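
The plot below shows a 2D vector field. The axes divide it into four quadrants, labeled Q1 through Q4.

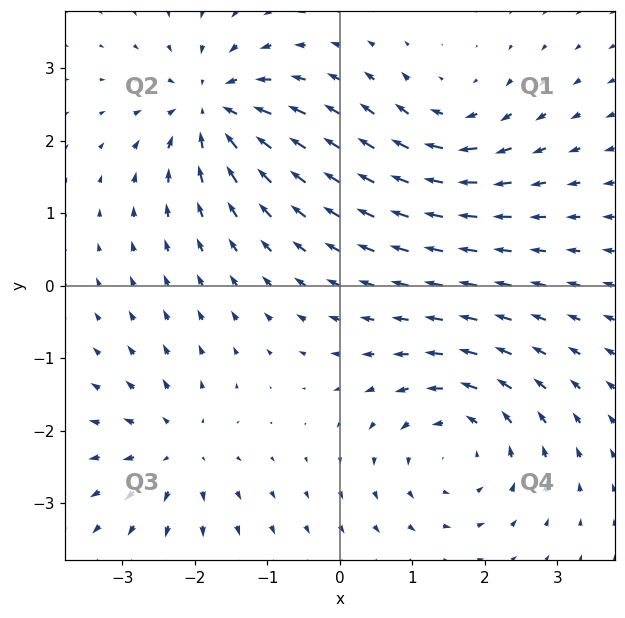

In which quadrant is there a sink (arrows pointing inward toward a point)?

Q2

The sink sits at approximately (-1.8, 2.4), which lies in quadrant Q2. The divergence there is about -6, negative as expected for a sink.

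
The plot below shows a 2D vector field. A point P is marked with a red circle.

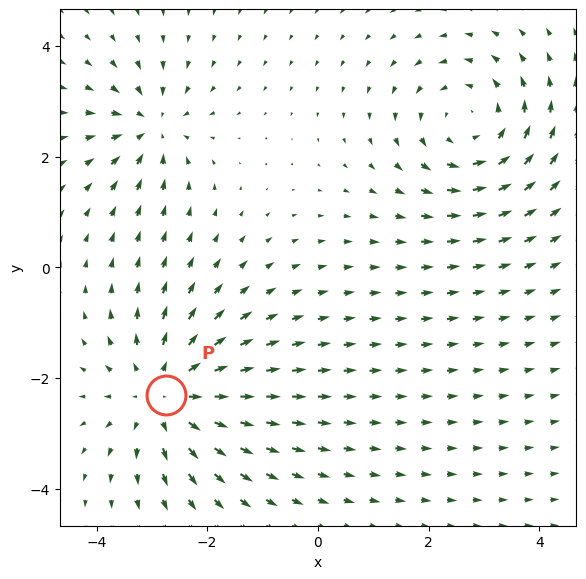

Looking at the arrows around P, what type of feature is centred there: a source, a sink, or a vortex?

At P (-2.8, -2.3) the arrows spread outward. Divergence about +4, curl ≈0 — positive divergence with near-zero curl is a source.

source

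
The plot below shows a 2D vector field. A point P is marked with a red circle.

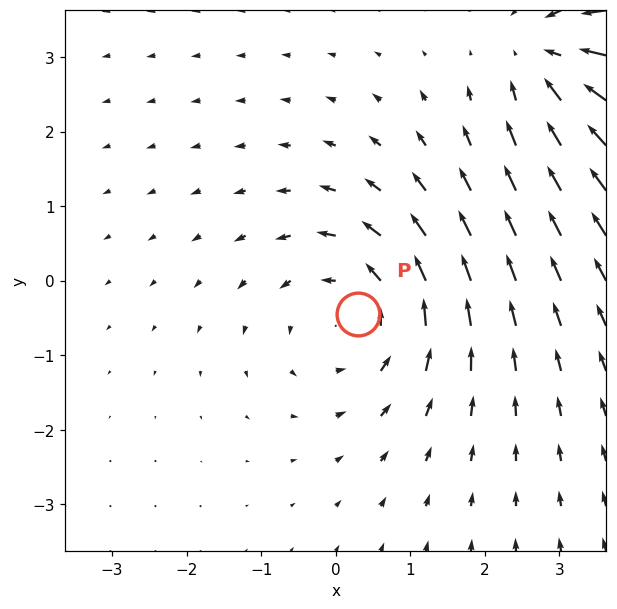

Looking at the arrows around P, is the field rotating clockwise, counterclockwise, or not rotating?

counterclockwise

Near P at (0.3, -0.4) the arrows circulate counterclockwise. The curl (z-component) there is about +3; positive curl means counterclockwise rotation.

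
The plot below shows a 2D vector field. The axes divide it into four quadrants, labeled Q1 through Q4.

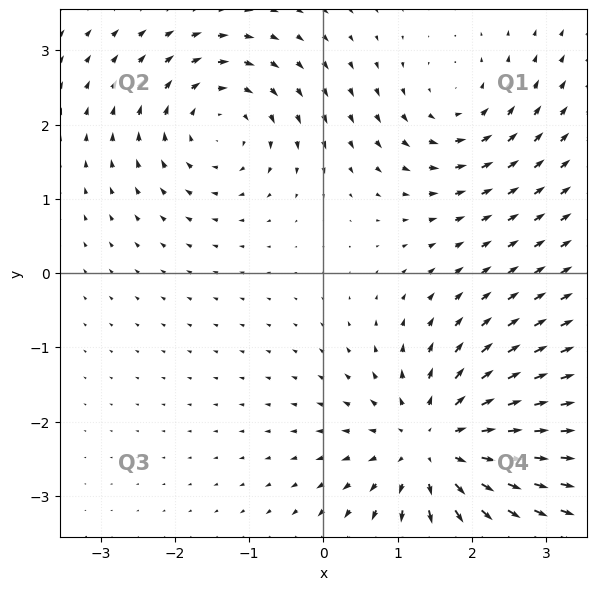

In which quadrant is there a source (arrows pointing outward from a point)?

Q4

The source sits at approximately (1.5, -2.3), which lies in quadrant Q4. The divergence there is about +5, positive as expected for a source.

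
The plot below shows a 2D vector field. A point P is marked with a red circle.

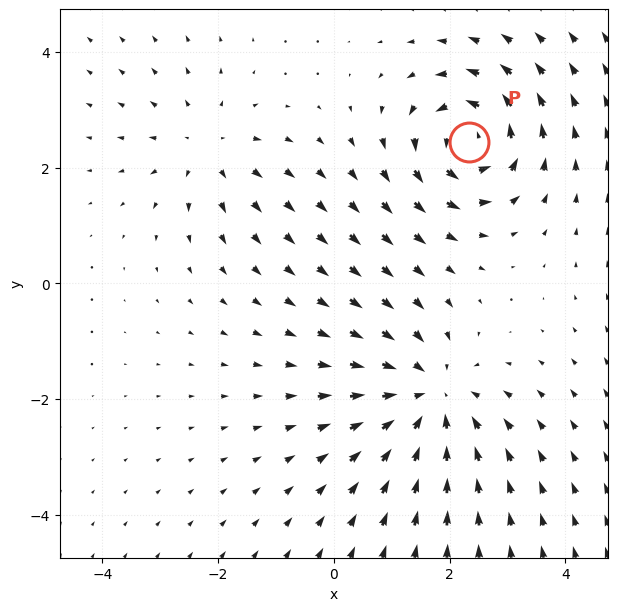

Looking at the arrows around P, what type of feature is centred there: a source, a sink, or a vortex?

At P (2.3, 2.4) the arrows circulate counterclockwise. Divergence ≈0, curl about +6 — near-zero divergence with nonzero curl is a vortex.

vortex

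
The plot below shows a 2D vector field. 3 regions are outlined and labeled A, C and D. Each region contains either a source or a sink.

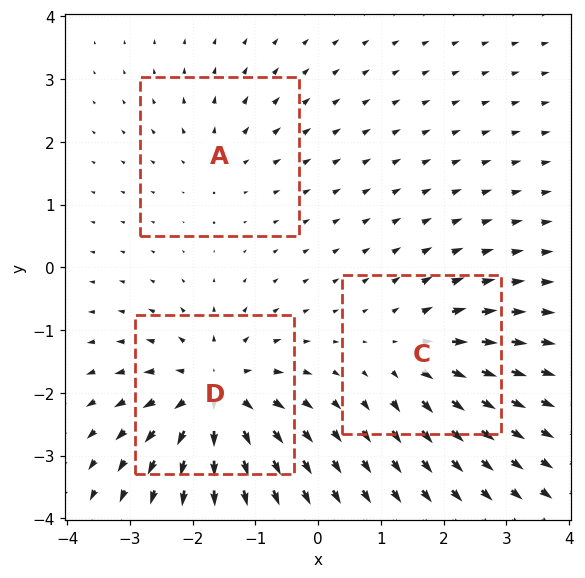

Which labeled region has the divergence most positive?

Divergence at each region's feature centre — A: about +2, C: about +4, D: about +6. Region D is most positive.

D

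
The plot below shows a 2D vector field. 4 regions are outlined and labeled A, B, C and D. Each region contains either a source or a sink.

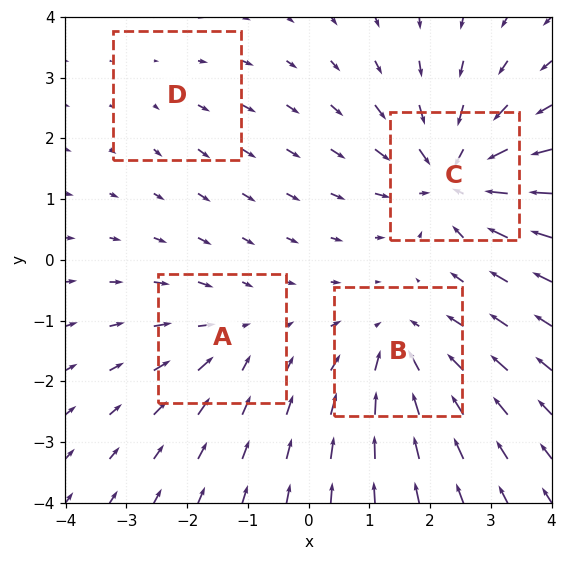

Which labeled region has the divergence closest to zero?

D

Divergence at each region's feature centre — A: about -4, B: about -5, C: about -7, D: about +2. Region D is closest to zero.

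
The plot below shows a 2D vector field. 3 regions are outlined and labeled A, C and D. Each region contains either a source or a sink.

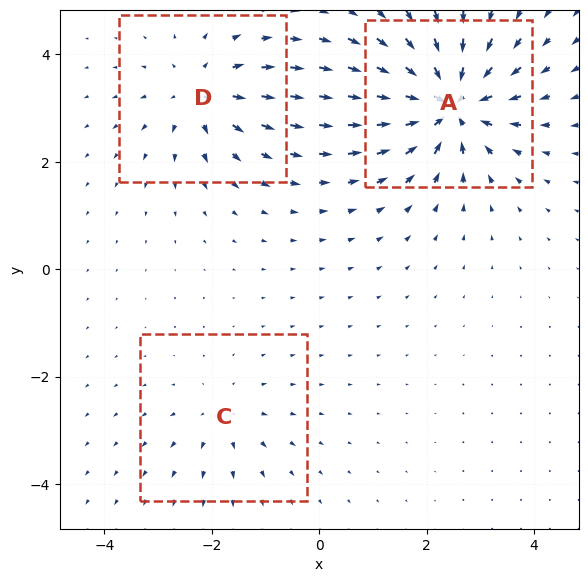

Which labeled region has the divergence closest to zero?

C

Divergence at each region's feature centre — A: about -6, C: about +2, D: about +4. Region C is closest to zero.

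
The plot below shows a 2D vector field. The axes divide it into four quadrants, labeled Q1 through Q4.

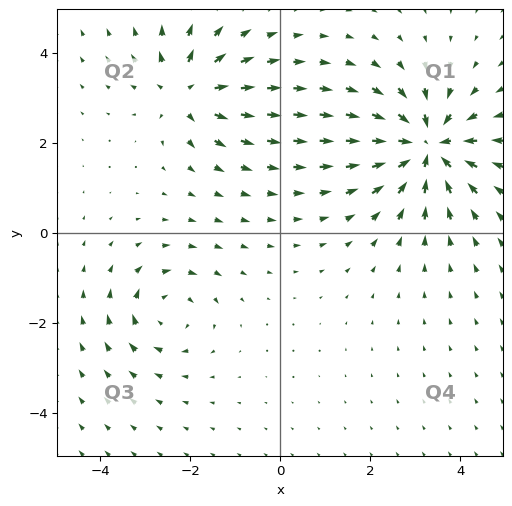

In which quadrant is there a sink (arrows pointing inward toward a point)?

The sink sits at approximately (3.3, 1.9), which lies in quadrant Q1. The divergence there is about -6, negative as expected for a sink.

Q1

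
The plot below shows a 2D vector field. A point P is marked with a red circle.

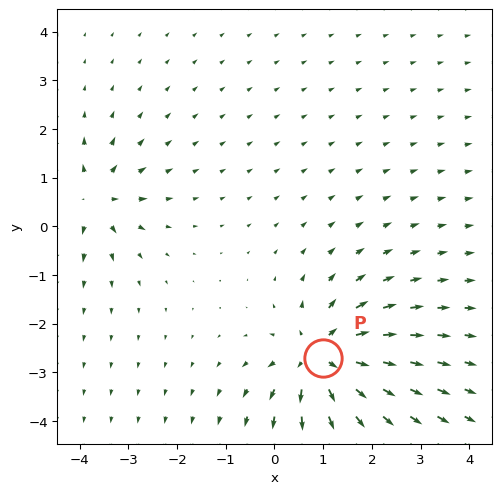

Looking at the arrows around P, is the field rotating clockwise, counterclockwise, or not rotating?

Near P at (1.0, -2.7) the arrows show no circulation. The curl there is ≈0.

not rotating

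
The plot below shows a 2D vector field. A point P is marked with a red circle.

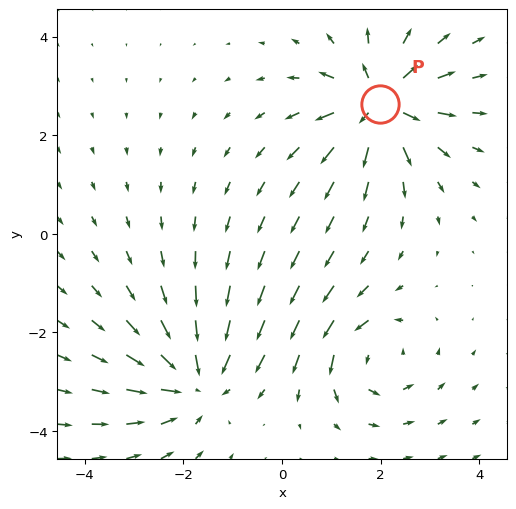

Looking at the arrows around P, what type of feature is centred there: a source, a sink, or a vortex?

At P (2.0, 2.6) the arrows spread outward. Divergence about +7, curl ≈0 — positive divergence with near-zero curl is a source.

source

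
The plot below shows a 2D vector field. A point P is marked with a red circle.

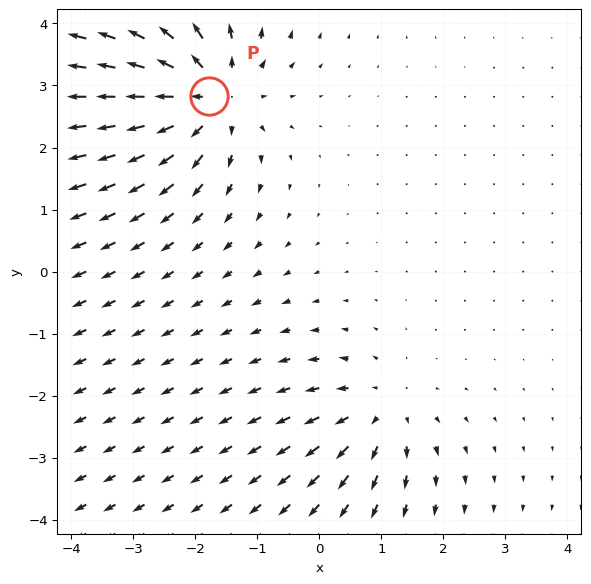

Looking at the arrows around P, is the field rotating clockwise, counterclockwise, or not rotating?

not rotating

Near P at (-1.8, 2.8) the arrows show no circulation. The curl there is ≈0.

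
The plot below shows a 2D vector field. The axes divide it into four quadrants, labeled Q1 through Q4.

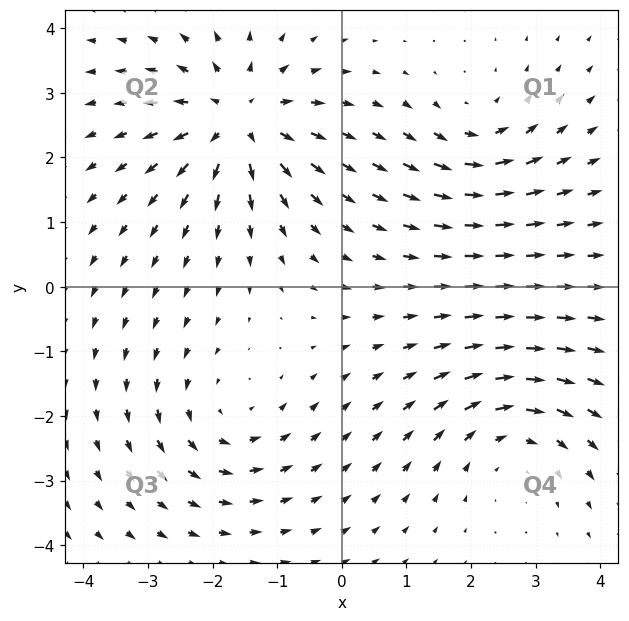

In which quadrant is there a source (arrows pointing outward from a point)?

Q2

The source sits at approximately (-1.6, 2.6), which lies in quadrant Q2. The divergence there is about +6, positive as expected for a source.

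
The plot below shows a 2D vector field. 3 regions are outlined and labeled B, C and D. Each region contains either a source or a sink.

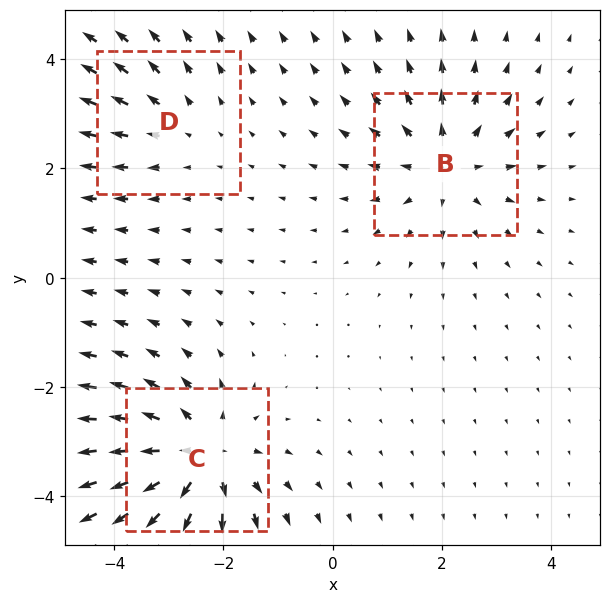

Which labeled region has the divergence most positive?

Divergence at each region's feature centre — B: about +3, C: about +5, D: about +2. Region C is most positive.

C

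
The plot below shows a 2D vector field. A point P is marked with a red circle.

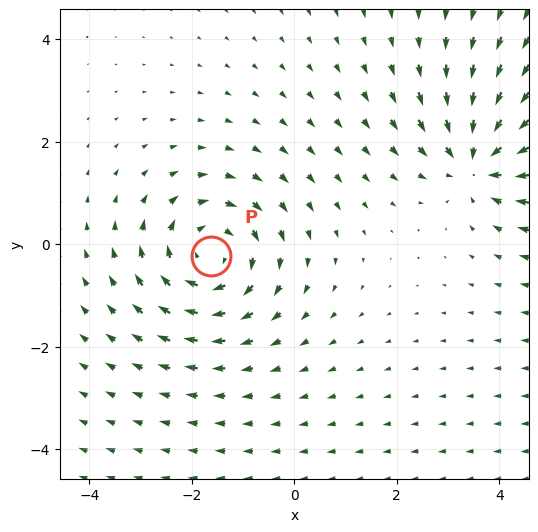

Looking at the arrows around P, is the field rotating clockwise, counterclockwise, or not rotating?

Near P at (-1.6, -0.2) the arrows circulate clockwise. The curl (z-component) there is about -3; negative curl means clockwise rotation.

clockwise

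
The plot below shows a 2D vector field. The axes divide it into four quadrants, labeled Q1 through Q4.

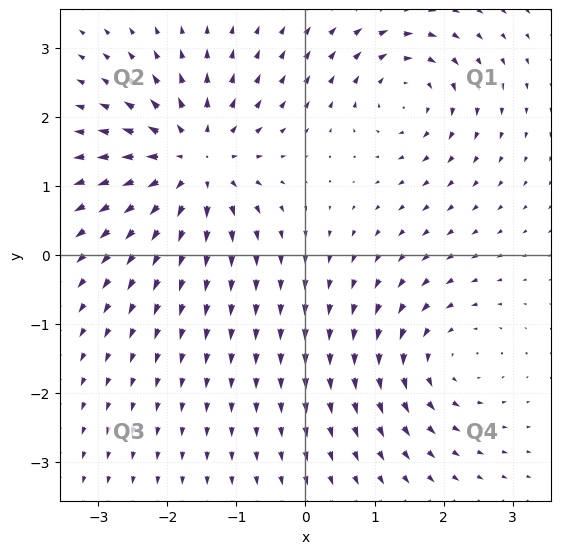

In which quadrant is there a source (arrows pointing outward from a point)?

Q2

The source sits at approximately (-1.6, 1.3), which lies in quadrant Q2. The divergence there is about +6, positive as expected for a source.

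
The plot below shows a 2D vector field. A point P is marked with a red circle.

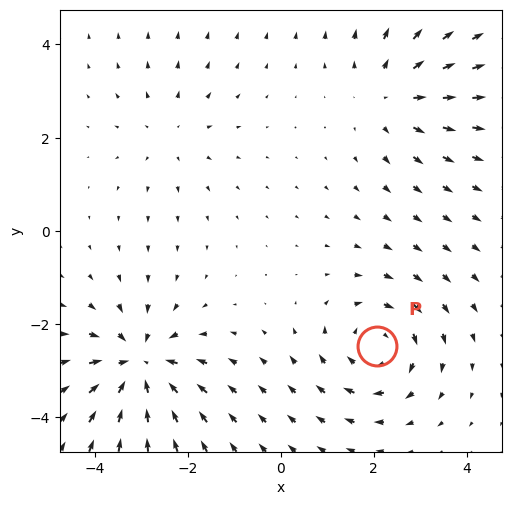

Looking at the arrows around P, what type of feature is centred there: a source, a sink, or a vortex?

vortex

At P (2.1, -2.5) the arrows circulate clockwise. Divergence ≈0, curl about -4 — near-zero divergence with nonzero curl is a vortex.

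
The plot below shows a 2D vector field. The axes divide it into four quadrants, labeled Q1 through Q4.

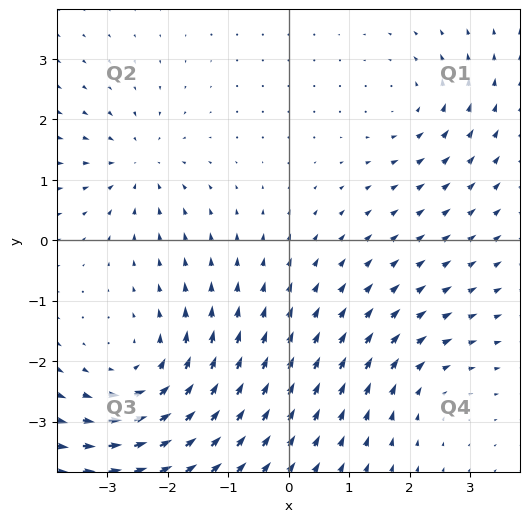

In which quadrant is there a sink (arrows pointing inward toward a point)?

The sink sits at approximately (-2.5, 1.3), which lies in quadrant Q2. The divergence there is about -3, negative as expected for a sink.

Q2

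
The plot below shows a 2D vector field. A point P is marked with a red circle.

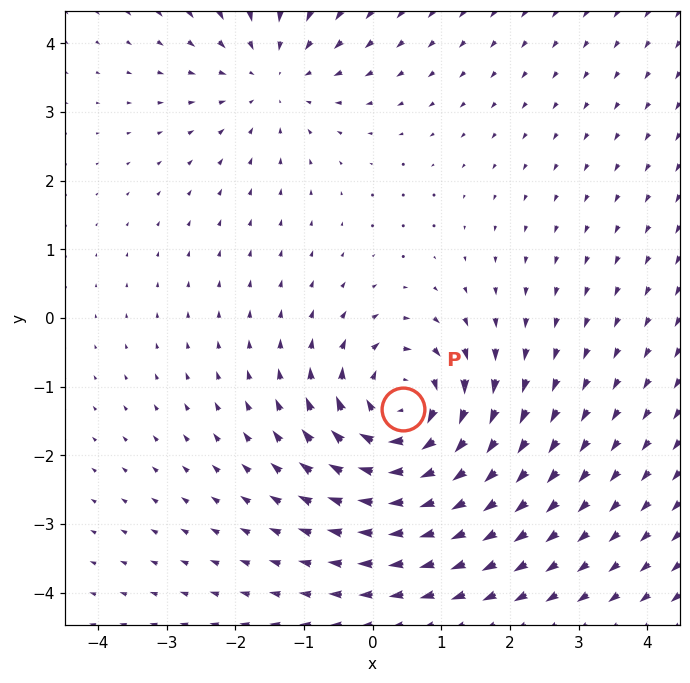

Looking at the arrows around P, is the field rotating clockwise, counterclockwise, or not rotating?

clockwise

Near P at (0.4, -1.3) the arrows circulate clockwise. The curl (z-component) there is about -4; negative curl means clockwise rotation.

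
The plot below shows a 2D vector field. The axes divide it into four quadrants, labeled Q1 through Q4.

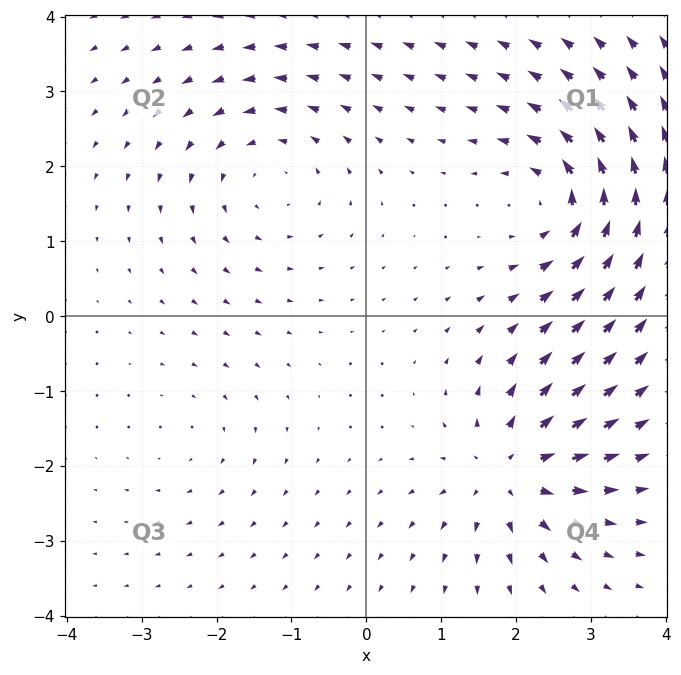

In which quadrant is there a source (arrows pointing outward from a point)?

The source sits at approximately (1.9, -2.1), which lies in quadrant Q4. The divergence there is about +6, positive as expected for a source.

Q4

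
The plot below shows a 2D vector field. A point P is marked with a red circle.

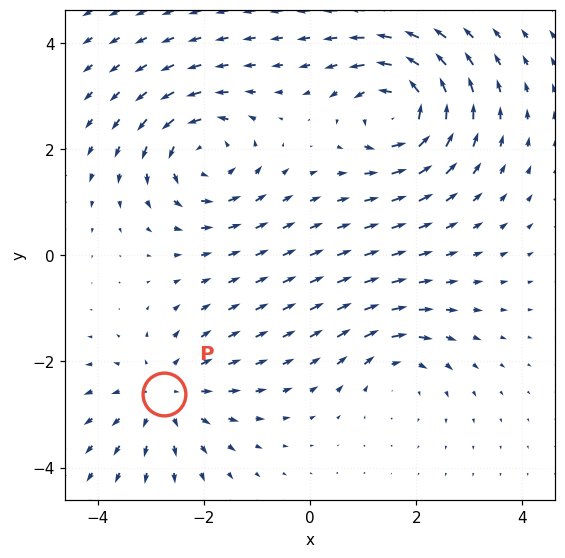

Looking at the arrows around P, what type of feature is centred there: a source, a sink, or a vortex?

source

At P (-2.7, -2.6) the arrows spread outward. Divergence about +4, curl ≈0 — positive divergence with near-zero curl is a source.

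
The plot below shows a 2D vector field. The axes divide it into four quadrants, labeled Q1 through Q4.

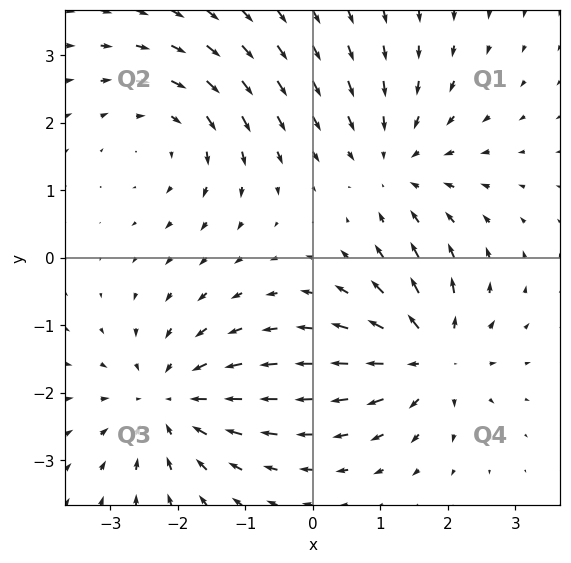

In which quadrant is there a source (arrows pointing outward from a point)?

The source sits at approximately (1.7, -1.4), which lies in quadrant Q4. The divergence there is about +6, positive as expected for a source.

Q4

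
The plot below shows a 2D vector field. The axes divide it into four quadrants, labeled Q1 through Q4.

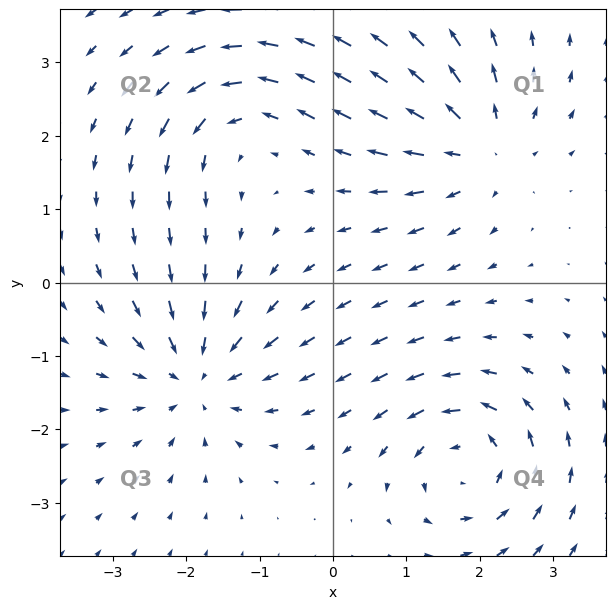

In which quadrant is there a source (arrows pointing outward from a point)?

The source sits at approximately (2.0, 1.8), which lies in quadrant Q1. The divergence there is about +5, positive as expected for a source.

Q1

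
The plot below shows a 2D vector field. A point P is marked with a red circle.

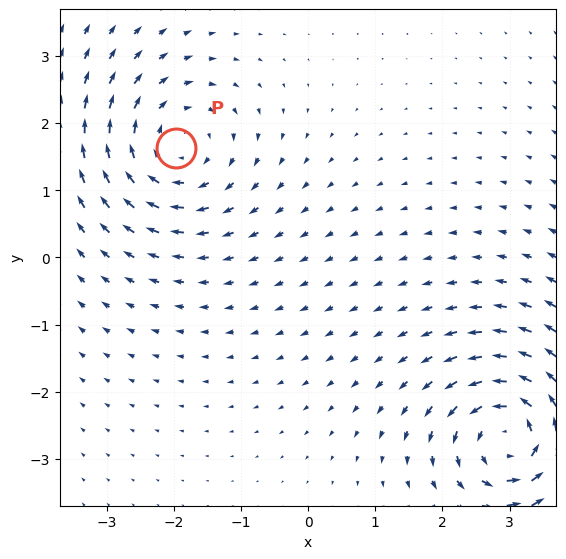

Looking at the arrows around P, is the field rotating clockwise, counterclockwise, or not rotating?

Near P at (-2.0, 1.6) the arrows circulate clockwise. The curl (z-component) there is about -3; negative curl means clockwise rotation.

clockwise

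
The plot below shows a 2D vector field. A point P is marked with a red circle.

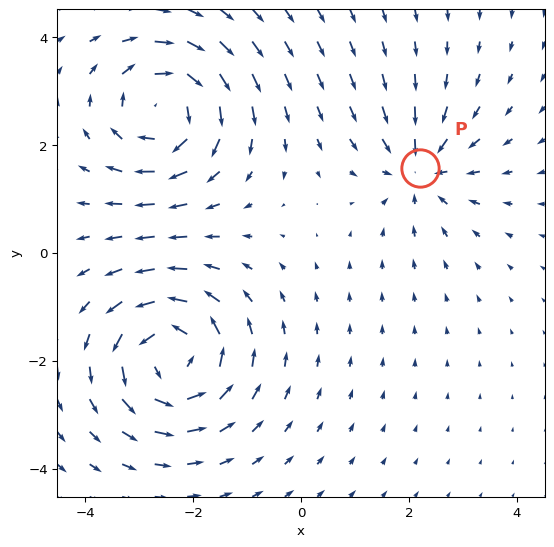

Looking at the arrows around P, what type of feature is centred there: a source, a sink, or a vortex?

At P (2.2, 1.6) the arrows converge inward. Divergence about -4, curl ≈0 — negative divergence with near-zero curl is a sink.

sink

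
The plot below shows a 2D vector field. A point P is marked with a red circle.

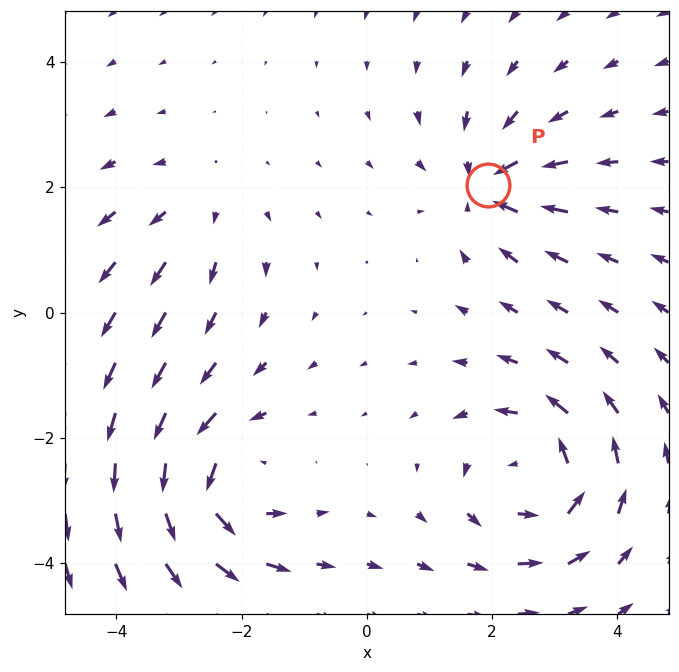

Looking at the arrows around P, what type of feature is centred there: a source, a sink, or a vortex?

At P (1.9, 2.0) the arrows converge inward. Divergence about -5, curl ≈0 — negative divergence with near-zero curl is a sink.

sink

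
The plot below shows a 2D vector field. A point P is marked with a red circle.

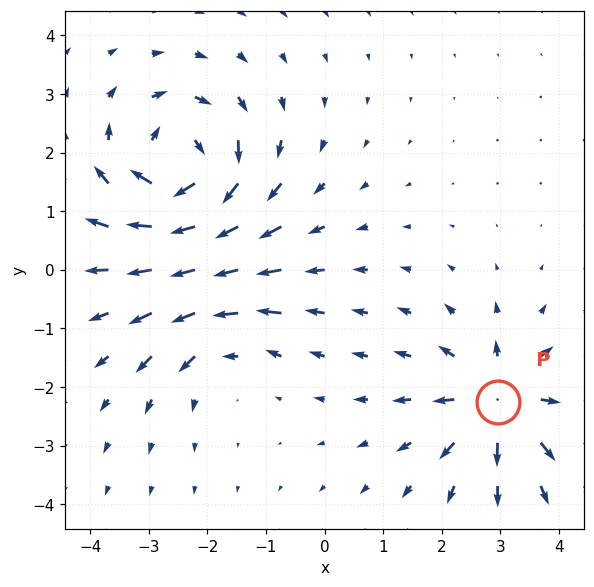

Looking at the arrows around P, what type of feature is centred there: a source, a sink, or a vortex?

At P (3.0, -2.3) the arrows spread outward. Divergence about +5, curl ≈0 — positive divergence with near-zero curl is a source.

source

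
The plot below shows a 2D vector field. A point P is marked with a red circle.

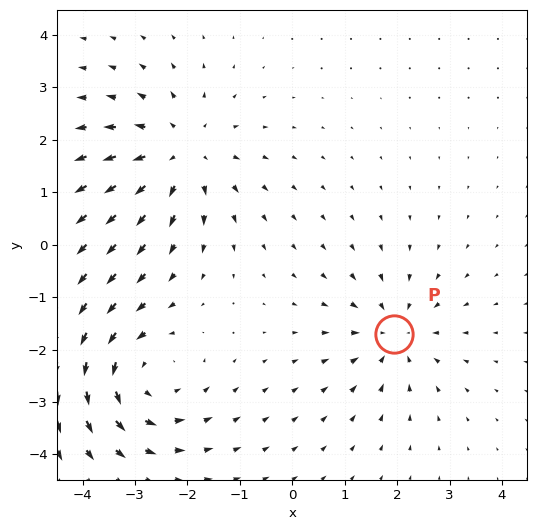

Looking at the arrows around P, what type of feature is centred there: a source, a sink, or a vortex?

sink

At P (1.9, -1.7) the arrows converge inward. Divergence about -4, curl ≈0 — negative divergence with near-zero curl is a sink.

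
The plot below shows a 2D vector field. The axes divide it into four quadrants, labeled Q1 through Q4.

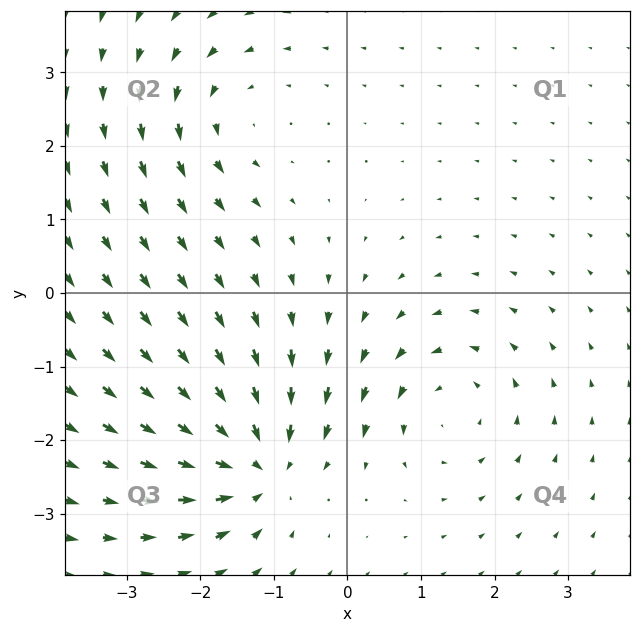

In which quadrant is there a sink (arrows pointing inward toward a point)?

The sink sits at approximately (-1.2, -2.3), which lies in quadrant Q3. The divergence there is about -6, negative as expected for a sink.

Q3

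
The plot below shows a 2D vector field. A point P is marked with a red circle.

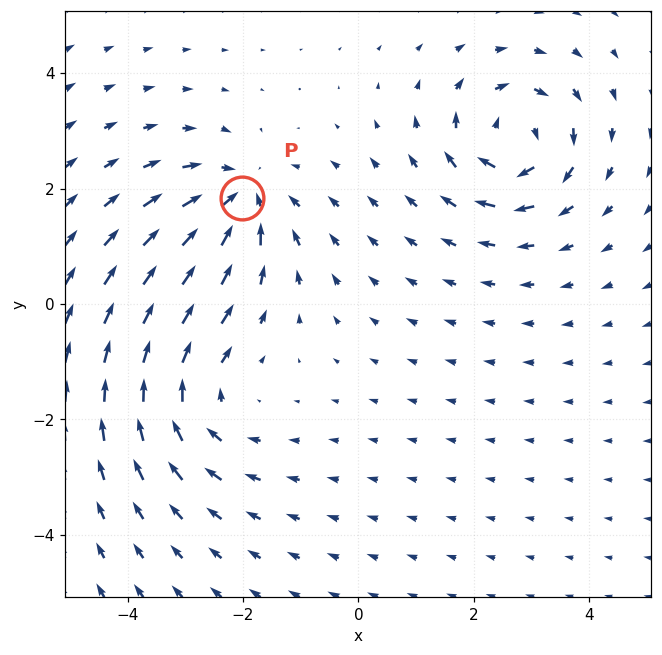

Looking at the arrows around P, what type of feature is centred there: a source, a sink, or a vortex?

At P (-2.0, 1.8) the arrows converge inward. Divergence about -4, curl ≈0 — negative divergence with near-zero curl is a sink.

sink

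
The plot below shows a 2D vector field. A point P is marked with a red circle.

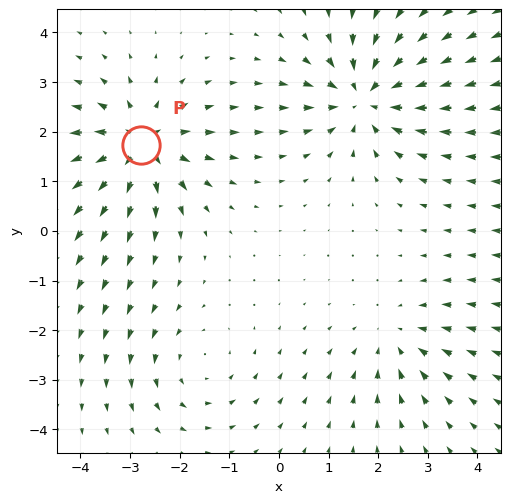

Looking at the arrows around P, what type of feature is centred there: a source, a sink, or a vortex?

At P (-2.8, 1.7) the arrows spread outward. Divergence about +5, curl ≈0 — positive divergence with near-zero curl is a source.

source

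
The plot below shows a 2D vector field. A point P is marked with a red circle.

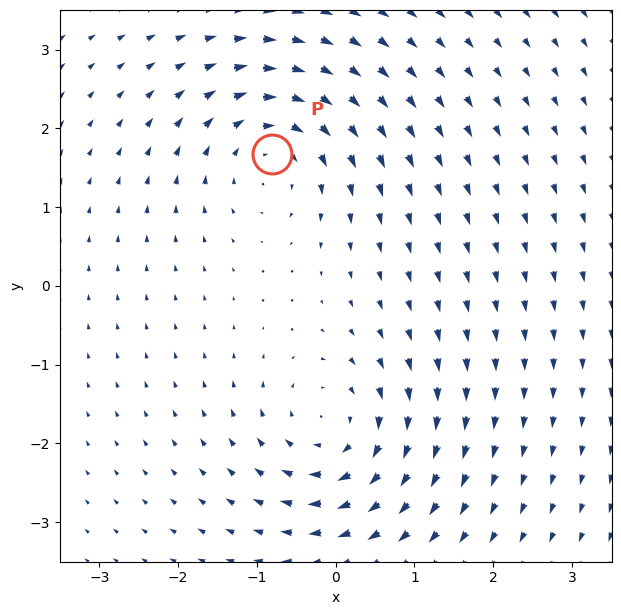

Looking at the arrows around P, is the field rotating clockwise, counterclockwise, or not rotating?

clockwise

Near P at (-0.8, 1.7) the arrows circulate clockwise. The curl (z-component) there is about -5; negative curl means clockwise rotation.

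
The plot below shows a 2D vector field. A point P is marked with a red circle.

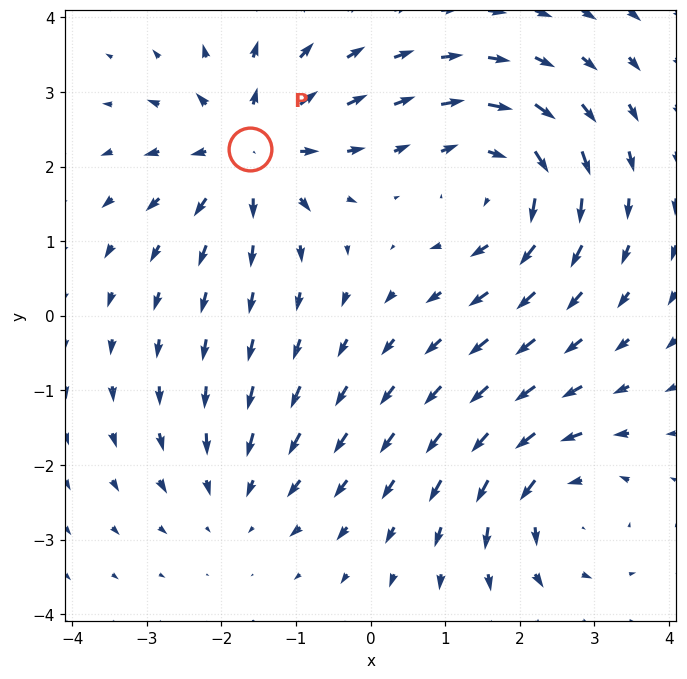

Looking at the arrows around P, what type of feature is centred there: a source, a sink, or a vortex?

At P (-1.6, 2.2) the arrows spread outward. Divergence about +5, curl ≈0 — positive divergence with near-zero curl is a source.

source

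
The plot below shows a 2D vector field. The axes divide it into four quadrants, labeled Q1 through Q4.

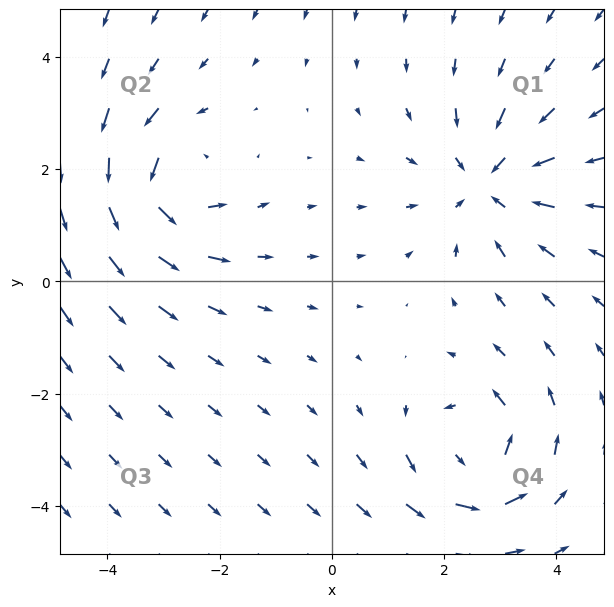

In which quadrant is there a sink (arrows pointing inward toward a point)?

The sink sits at approximately (2.8, 1.8), which lies in quadrant Q1. The divergence there is about -4, negative as expected for a sink.

Q1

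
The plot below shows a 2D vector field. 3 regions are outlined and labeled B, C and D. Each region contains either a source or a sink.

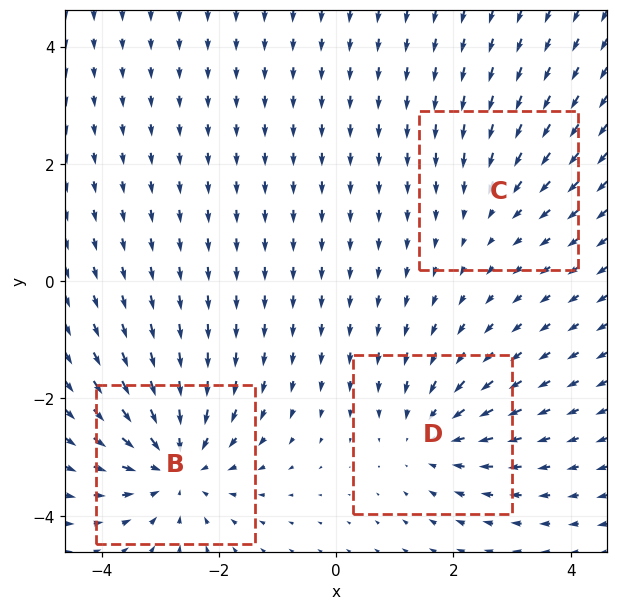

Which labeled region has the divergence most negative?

Divergence at each region's feature centre — B: about -4, C: about -2, D: about -3. Region B is most negative.

B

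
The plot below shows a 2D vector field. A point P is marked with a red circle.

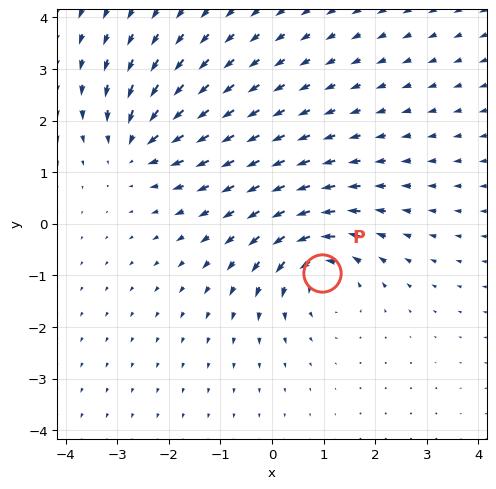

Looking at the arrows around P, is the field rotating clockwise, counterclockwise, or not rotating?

Near P at (1.0, -1.0) the arrows circulate counterclockwise. The curl (z-component) there is about +4; positive curl means counterclockwise rotation.

counterclockwise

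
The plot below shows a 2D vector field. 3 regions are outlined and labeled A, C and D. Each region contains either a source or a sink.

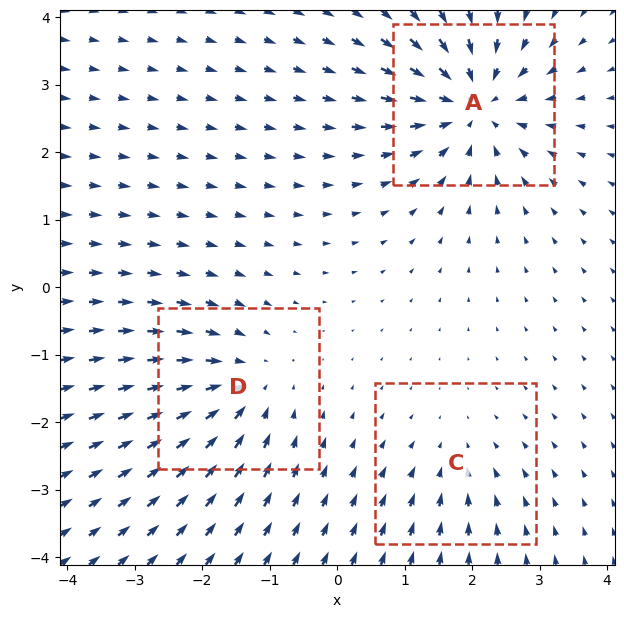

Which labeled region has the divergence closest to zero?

C

Divergence at each region's feature centre — A: about -5, C: about -2, D: about -3. Region C is closest to zero.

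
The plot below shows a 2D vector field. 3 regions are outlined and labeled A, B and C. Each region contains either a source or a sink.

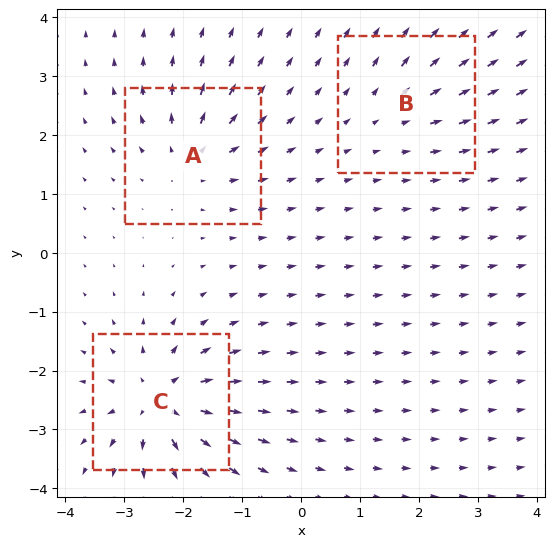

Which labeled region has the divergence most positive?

C

Divergence at each region's feature centre — A: about +4, B: about +2, C: about +6. Region C is most positive.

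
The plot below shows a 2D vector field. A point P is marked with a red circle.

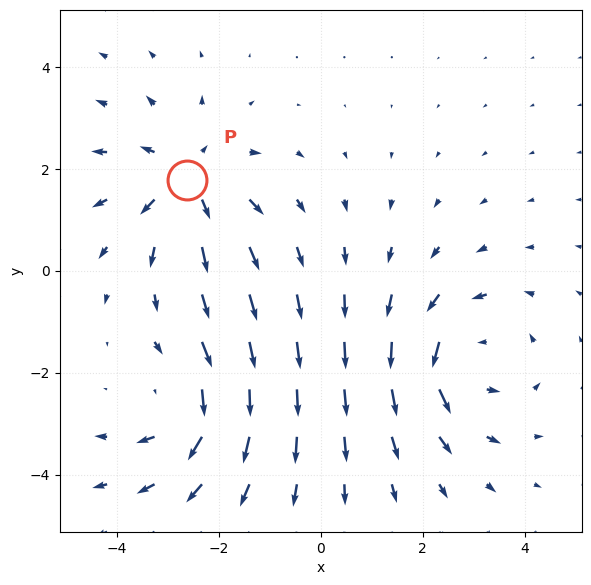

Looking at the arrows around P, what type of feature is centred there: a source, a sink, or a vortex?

source

At P (-2.6, 1.8) the arrows spread outward. Divergence about +4, curl ≈0 — positive divergence with near-zero curl is a source.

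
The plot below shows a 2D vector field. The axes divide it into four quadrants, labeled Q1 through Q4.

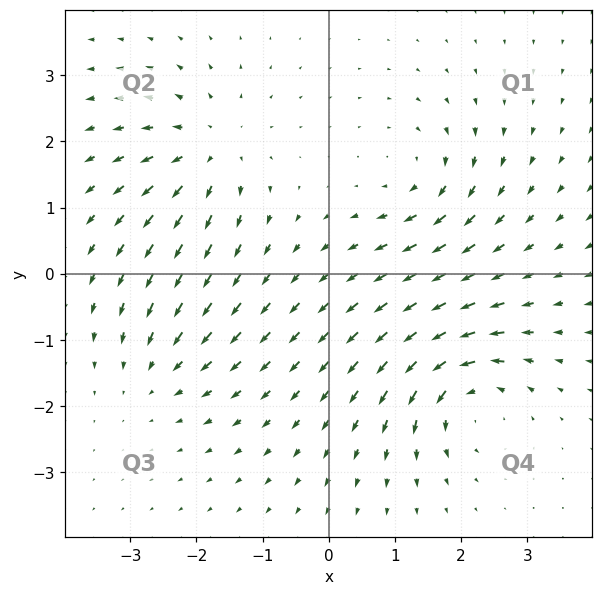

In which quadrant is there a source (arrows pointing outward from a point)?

Q2

The source sits at approximately (-1.8, 1.9), which lies in quadrant Q2. The divergence there is about +5, positive as expected for a source.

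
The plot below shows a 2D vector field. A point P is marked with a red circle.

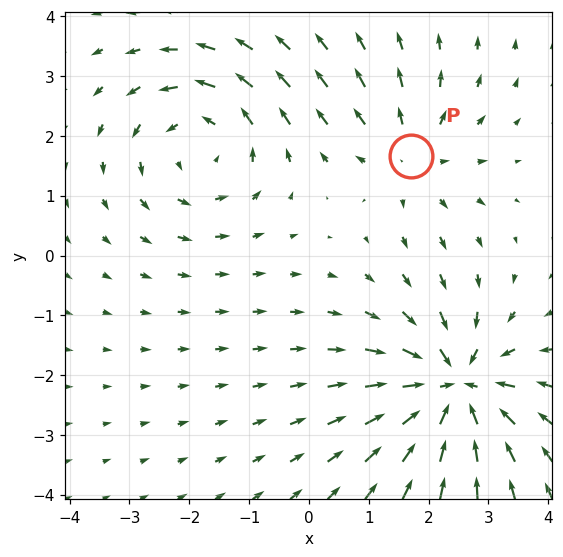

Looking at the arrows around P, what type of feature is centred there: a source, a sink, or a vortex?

At P (1.7, 1.7) the arrows spread outward. Divergence about +3, curl ≈0 — positive divergence with near-zero curl is a source.

source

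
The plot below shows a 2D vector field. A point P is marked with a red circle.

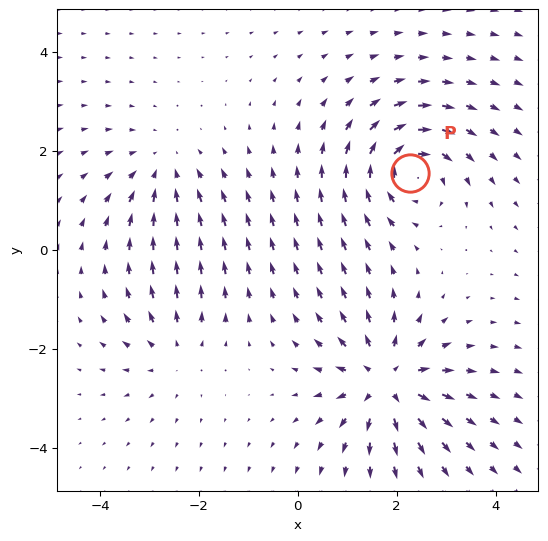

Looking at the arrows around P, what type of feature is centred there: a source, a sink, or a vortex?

At P (2.3, 1.6) the arrows circulate clockwise. Divergence ≈0, curl about -6 — near-zero divergence with nonzero curl is a vortex.

vortex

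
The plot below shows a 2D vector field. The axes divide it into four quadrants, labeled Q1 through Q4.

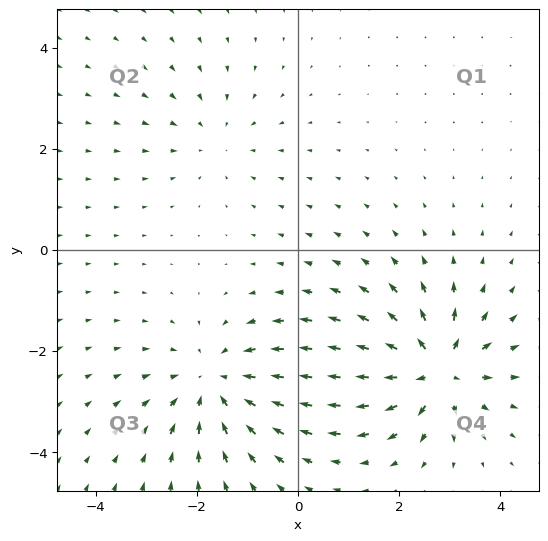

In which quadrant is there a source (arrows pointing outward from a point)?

Q4

The source sits at approximately (2.7, -2.4), which lies in quadrant Q4. The divergence there is about +6, positive as expected for a source.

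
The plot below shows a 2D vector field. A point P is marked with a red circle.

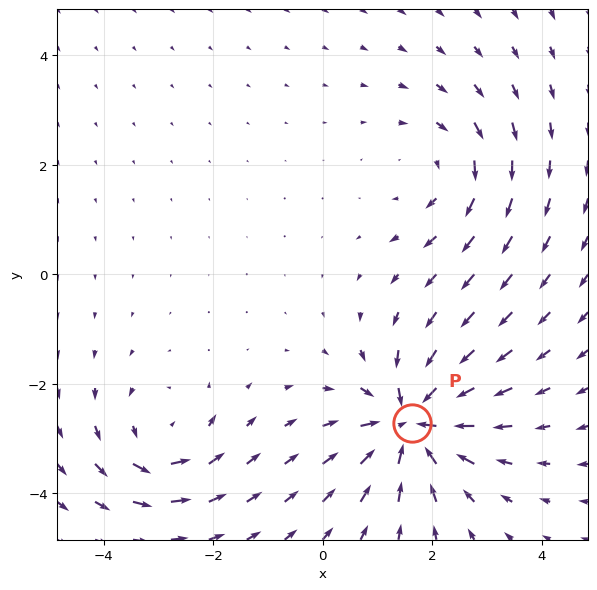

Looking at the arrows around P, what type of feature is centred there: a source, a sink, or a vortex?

At P (1.6, -2.7) the arrows converge inward. Divergence about -5, curl ≈0 — negative divergence with near-zero curl is a sink.

sink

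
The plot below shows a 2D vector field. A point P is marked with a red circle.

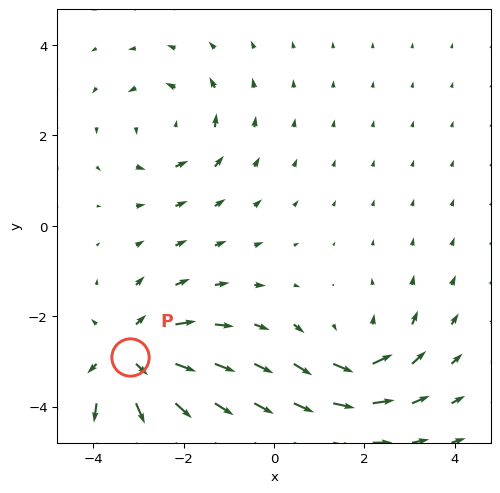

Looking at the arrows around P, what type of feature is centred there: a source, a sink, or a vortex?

source

At P (-3.2, -2.9) the arrows spread outward. Divergence about +5, curl ≈0 — positive divergence with near-zero curl is a source.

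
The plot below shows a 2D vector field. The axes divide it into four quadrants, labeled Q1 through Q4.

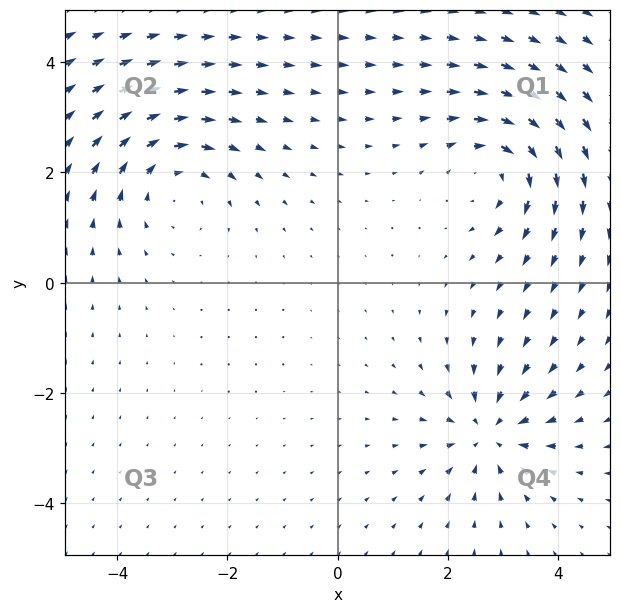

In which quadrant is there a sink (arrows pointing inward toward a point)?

Q4

The sink sits at approximately (2.8, -2.7), which lies in quadrant Q4. The divergence there is about -5, negative as expected for a sink.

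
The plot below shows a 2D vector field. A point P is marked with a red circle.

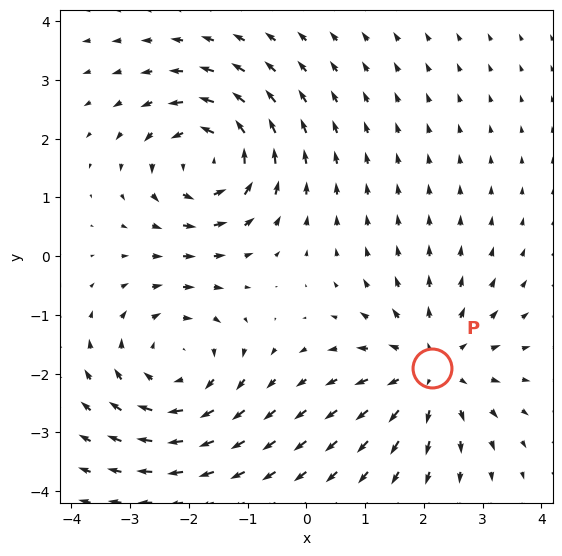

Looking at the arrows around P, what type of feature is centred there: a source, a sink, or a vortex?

At P (2.1, -1.9) the arrows spread outward. Divergence about +4, curl ≈0 — positive divergence with near-zero curl is a source.

source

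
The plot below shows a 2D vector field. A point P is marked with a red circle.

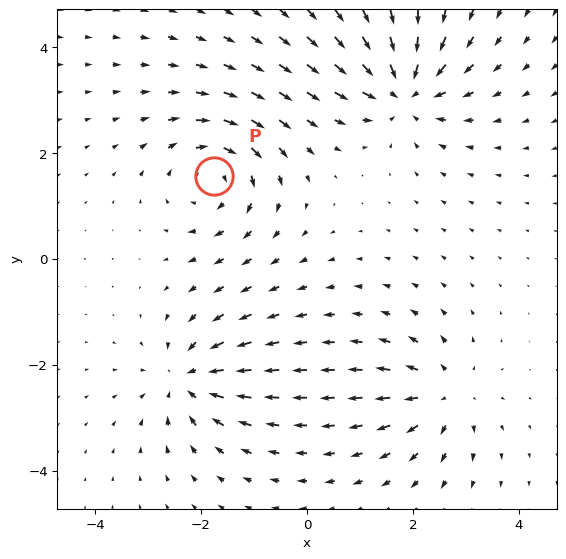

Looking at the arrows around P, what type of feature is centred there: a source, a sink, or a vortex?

vortex

At P (-1.8, 1.6) the arrows circulate clockwise. Divergence ≈0, curl about -4 — near-zero divergence with nonzero curl is a vortex.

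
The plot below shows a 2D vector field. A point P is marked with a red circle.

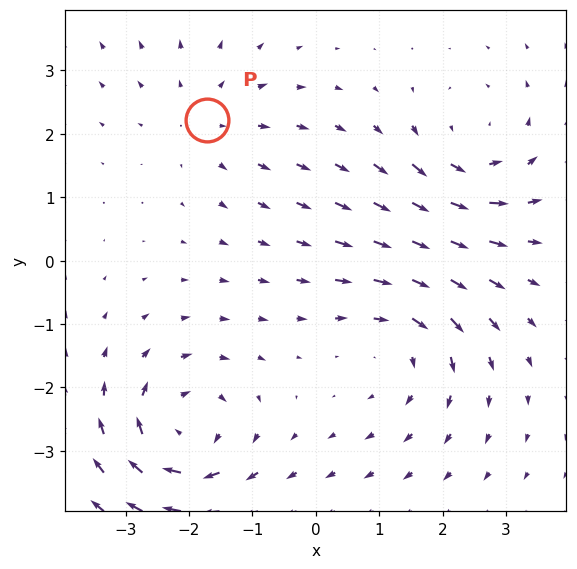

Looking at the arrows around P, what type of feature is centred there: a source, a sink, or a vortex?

At P (-1.7, 2.2) the arrows spread outward. Divergence about +3, curl ≈0 — positive divergence with near-zero curl is a source.

source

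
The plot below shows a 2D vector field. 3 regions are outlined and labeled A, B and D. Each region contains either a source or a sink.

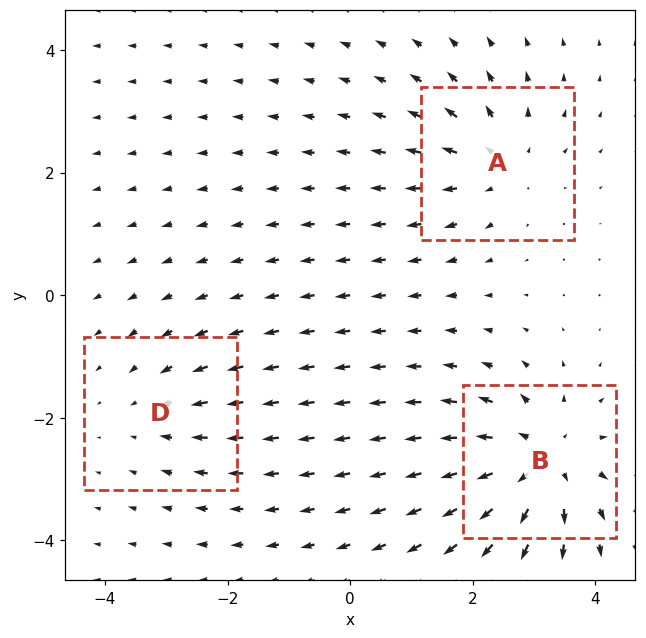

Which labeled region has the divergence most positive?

B

Divergence at each region's feature centre — A: about +3, B: about +5, D: about -2. Region B is most positive.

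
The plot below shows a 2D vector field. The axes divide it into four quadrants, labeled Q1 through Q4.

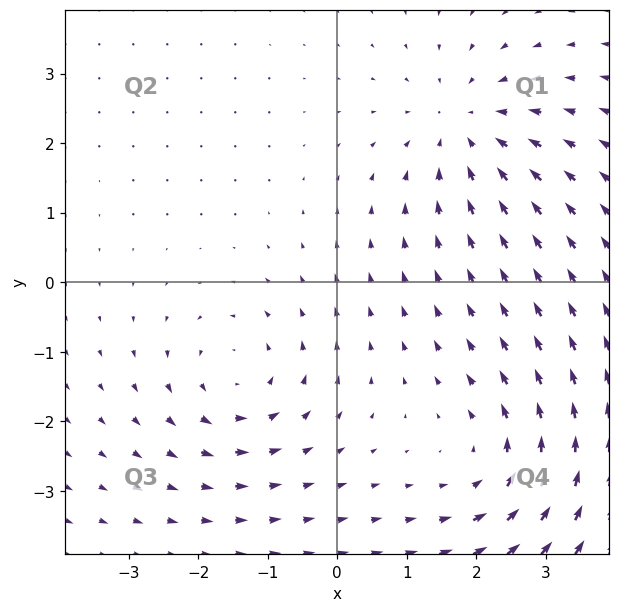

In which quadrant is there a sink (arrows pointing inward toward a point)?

The sink sits at approximately (1.9, 2.2), which lies in quadrant Q1. The divergence there is about -4, negative as expected for a sink.

Q1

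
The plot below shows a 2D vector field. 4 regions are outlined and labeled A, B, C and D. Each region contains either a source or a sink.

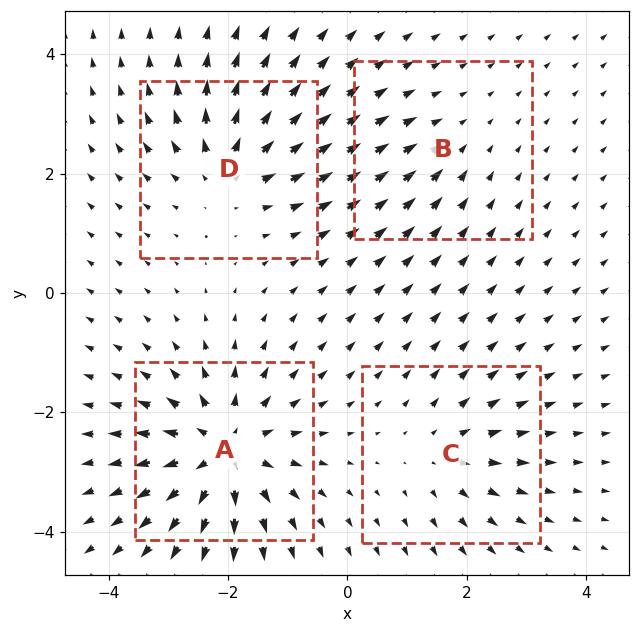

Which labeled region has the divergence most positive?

A

Divergence at each region's feature centre — A: about +8, B: about -2, C: about +4, D: about +5. Region A is most positive.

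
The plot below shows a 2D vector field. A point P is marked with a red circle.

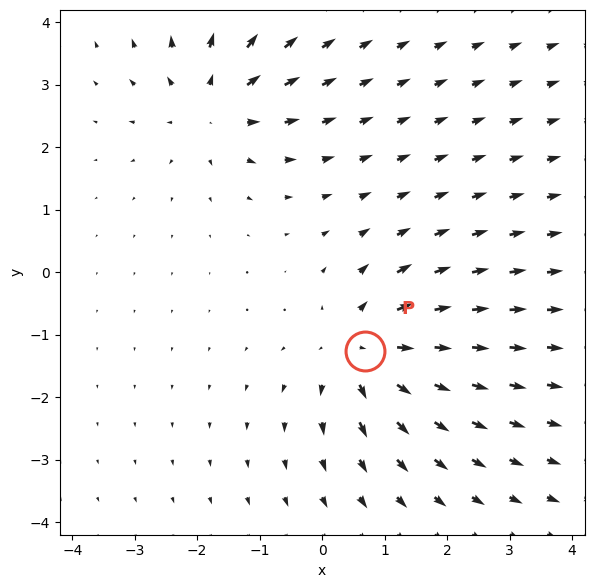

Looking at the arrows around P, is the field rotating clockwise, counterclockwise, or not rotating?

Near P at (0.7, -1.3) the arrows show no circulation. The curl there is ≈0.

not rotating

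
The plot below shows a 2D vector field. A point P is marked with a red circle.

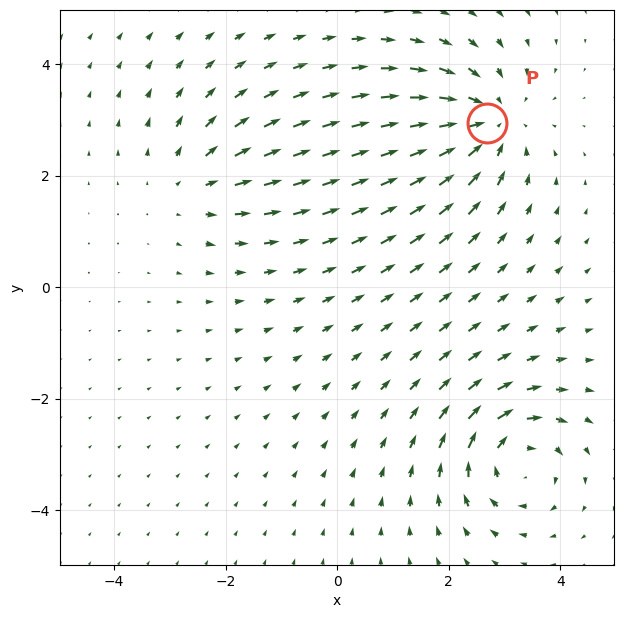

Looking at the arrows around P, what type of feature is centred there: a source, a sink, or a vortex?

At P (2.7, 3.0) the arrows converge inward. Divergence about -5, curl ≈0 — negative divergence with near-zero curl is a sink.

sink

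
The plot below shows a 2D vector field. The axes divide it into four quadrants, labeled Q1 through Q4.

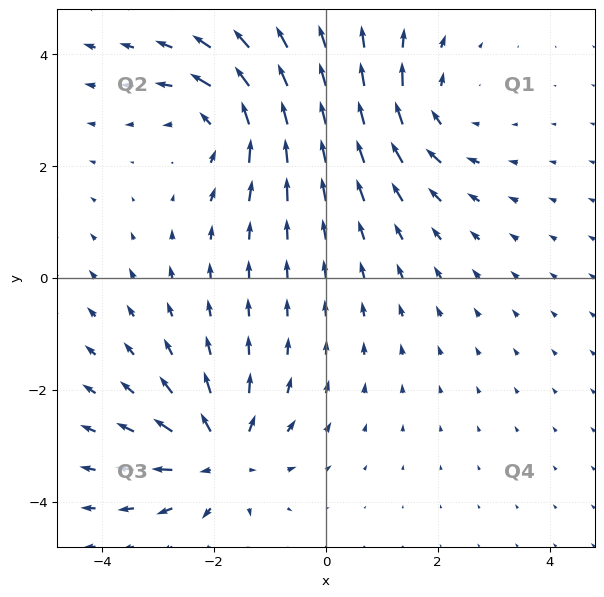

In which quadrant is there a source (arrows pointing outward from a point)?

The source sits at approximately (-1.9, -3.2), which lies in quadrant Q3. The divergence there is about +5, positive as expected for a source.

Q3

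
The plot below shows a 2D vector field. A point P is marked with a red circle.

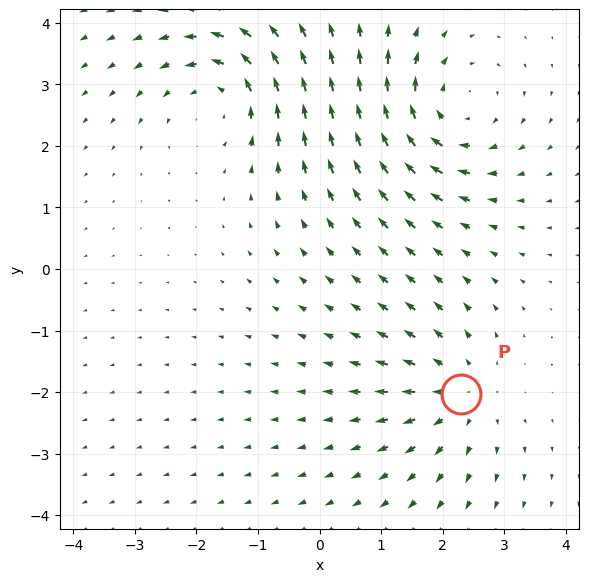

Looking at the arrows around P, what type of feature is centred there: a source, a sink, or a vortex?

source

At P (2.3, -2.0) the arrows spread outward. Divergence about +4, curl ≈0 — positive divergence with near-zero curl is a source.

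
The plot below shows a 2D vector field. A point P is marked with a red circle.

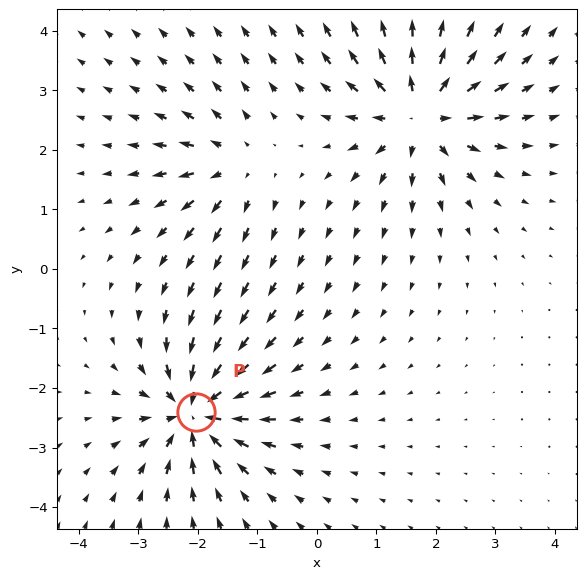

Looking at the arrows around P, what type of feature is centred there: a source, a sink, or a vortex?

At P (-2.0, -2.4) the arrows converge inward. Divergence about -7, curl ≈0 — negative divergence with near-zero curl is a sink.

sink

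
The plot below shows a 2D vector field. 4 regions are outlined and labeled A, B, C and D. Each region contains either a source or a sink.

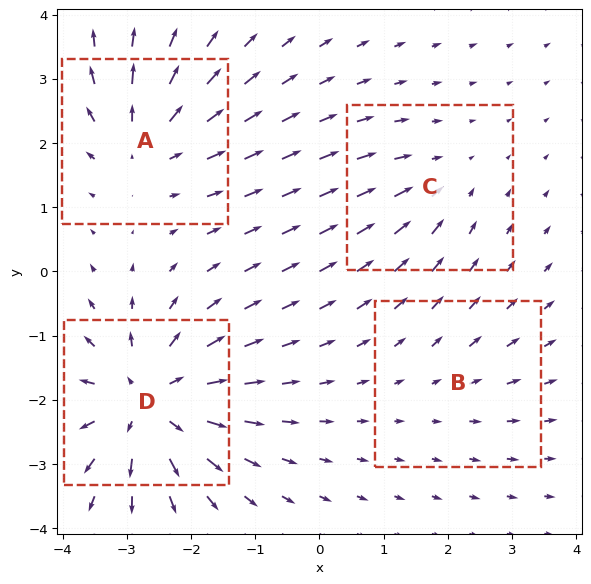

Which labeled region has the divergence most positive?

Divergence at each region's feature centre — A: about +5, B: about +2, C: about -3, D: about +7. Region D is most positive.

D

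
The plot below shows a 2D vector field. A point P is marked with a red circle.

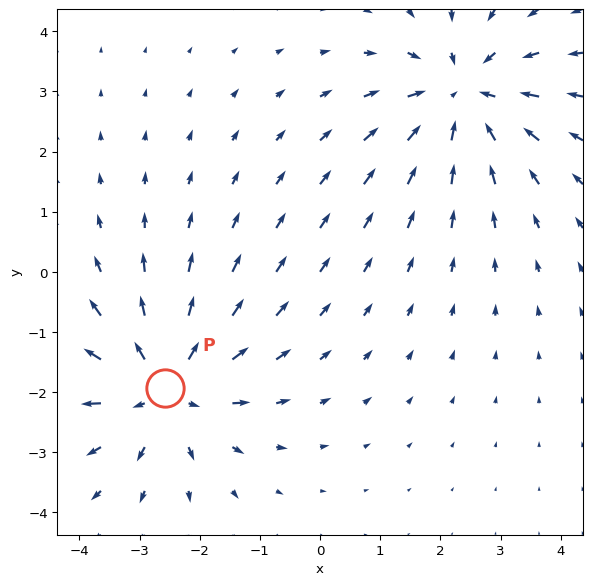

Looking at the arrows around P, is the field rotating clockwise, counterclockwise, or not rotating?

not rotating

Near P at (-2.6, -1.9) the arrows show no circulation. The curl there is ≈0.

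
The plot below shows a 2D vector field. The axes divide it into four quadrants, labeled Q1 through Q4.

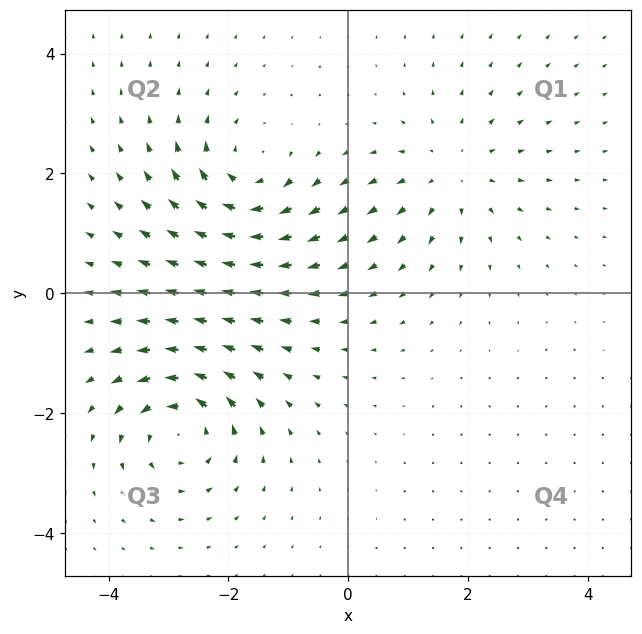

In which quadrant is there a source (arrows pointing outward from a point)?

Q1

The source sits at approximately (1.7, 2.0), which lies in quadrant Q1. The divergence there is about +3, positive as expected for a source.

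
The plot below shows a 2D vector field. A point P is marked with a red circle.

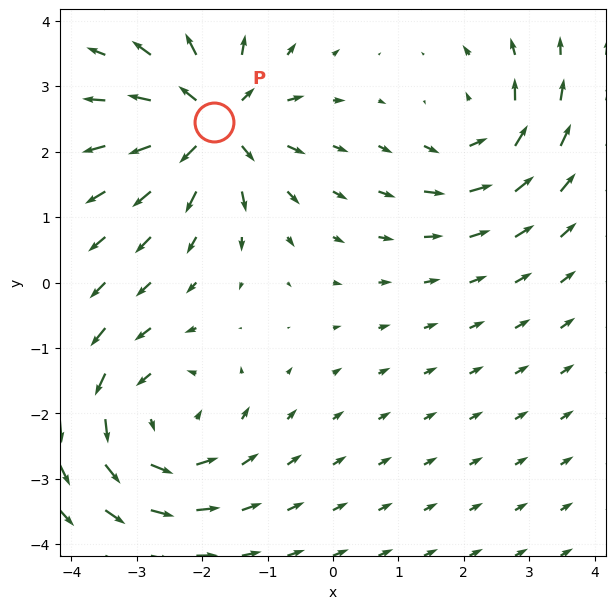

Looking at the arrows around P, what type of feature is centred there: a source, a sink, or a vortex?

source

At P (-1.8, 2.5) the arrows spread outward. Divergence about +6, curl ≈0 — positive divergence with near-zero curl is a source.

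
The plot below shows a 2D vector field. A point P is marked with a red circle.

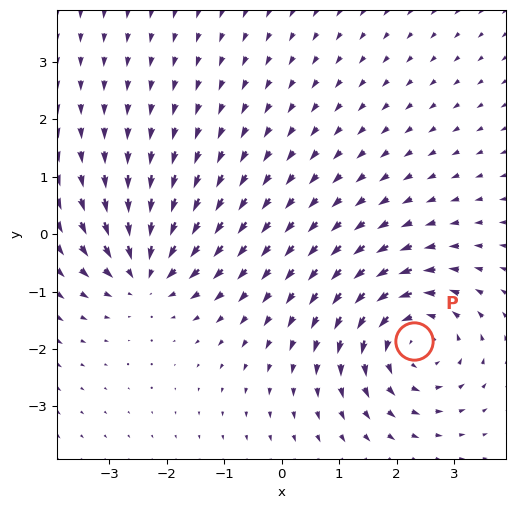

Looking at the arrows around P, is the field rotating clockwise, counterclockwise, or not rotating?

counterclockwise

Near P at (2.3, -1.9) the arrows circulate counterclockwise. The curl (z-component) there is about +4; positive curl means counterclockwise rotation.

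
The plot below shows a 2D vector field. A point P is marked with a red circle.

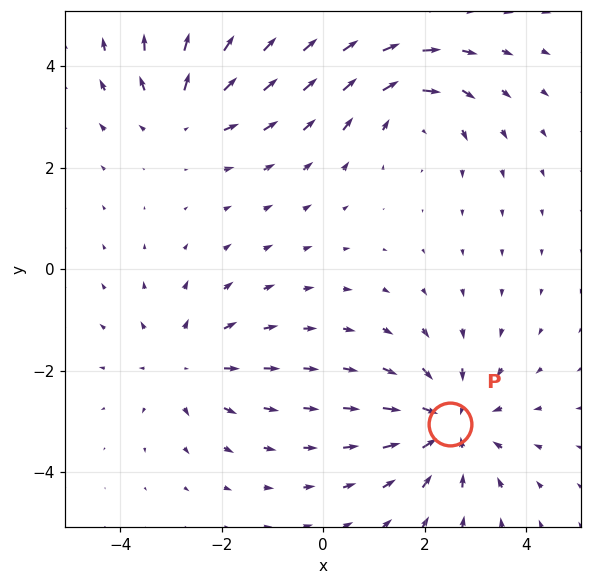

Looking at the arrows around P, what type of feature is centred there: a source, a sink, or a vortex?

sink

At P (2.5, -3.1) the arrows converge inward. Divergence about -4, curl ≈0 — negative divergence with near-zero curl is a sink.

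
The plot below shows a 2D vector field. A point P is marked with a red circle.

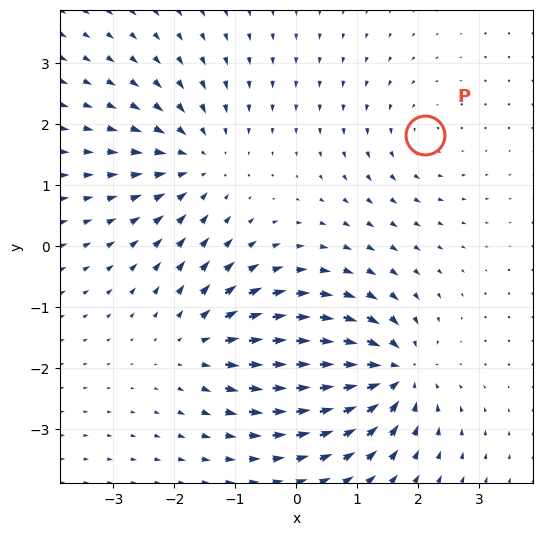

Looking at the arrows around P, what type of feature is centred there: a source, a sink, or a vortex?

vortex

At P (2.1, 1.8) the arrows circulate counterclockwise. Divergence ≈0, curl about +2 — near-zero divergence with nonzero curl is a vortex.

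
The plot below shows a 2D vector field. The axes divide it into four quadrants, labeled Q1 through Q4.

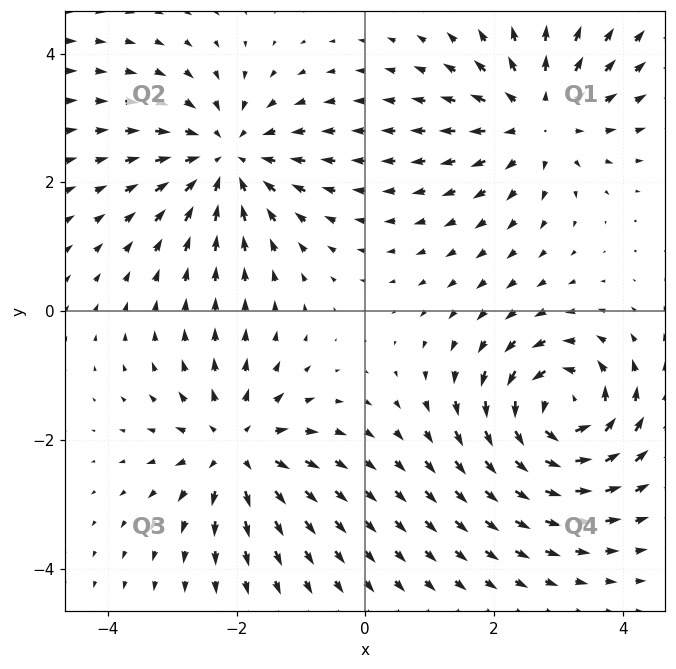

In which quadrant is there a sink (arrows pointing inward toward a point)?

The sink sits at approximately (-2.1, 2.4), which lies in quadrant Q2. The divergence there is about -4, negative as expected for a sink.

Q2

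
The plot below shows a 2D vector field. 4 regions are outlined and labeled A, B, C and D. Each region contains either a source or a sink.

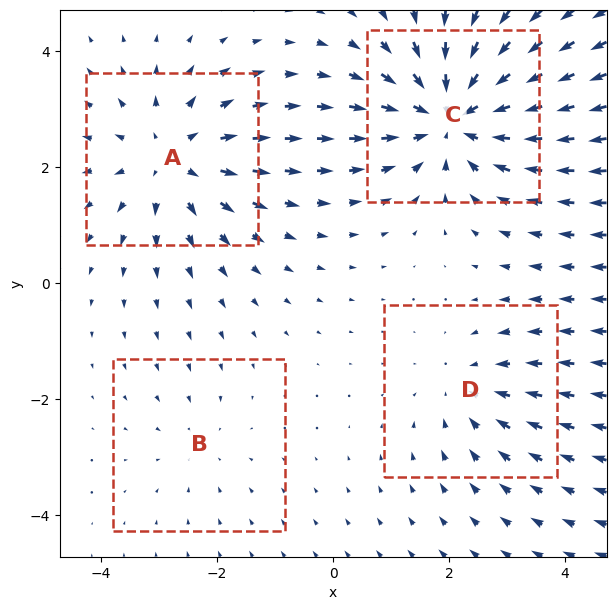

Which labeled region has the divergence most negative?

C

Divergence at each region's feature centre — A: about +4, B: about -2, C: about -6, D: about -3. Region C is most negative.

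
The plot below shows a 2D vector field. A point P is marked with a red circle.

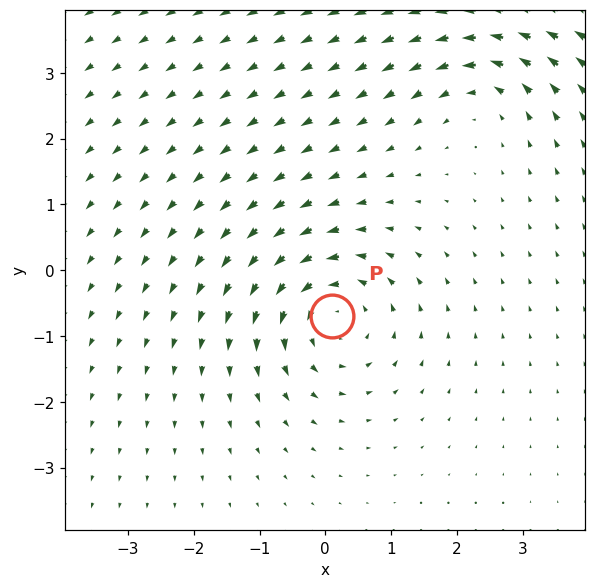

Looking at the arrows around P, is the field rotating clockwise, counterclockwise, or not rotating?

counterclockwise

Near P at (0.1, -0.7) the arrows circulate counterclockwise. The curl (z-component) there is about +5; positive curl means counterclockwise rotation.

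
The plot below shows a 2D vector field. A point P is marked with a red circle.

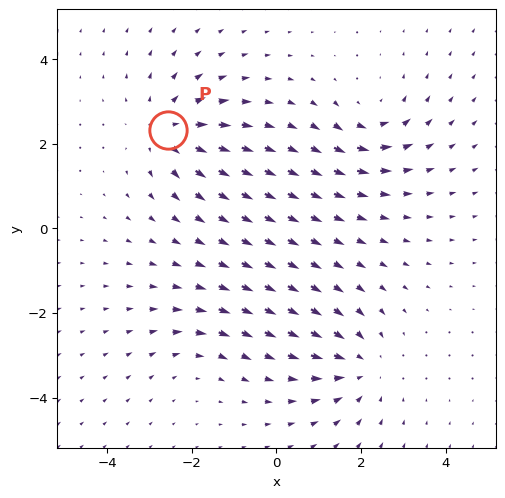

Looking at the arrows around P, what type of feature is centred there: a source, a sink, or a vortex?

source

At P (-2.6, 2.3) the arrows spread outward. Divergence about +5, curl ≈0 — positive divergence with near-zero curl is a source.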